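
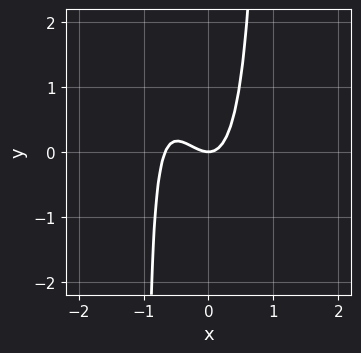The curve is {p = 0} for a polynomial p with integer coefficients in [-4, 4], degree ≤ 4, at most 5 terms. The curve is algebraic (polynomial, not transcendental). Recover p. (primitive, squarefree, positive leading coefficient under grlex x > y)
3*x^3 + x^2*y + 2*x^2 - y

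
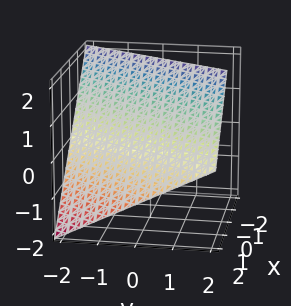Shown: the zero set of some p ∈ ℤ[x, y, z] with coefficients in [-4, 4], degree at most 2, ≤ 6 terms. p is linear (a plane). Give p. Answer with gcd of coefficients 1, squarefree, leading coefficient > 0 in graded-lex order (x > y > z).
2*x - y + 2*z - 2

deg p = 1. The surface is flat (a plane).
Observable constraints: it crosses the y-axis at the gridline y = -2; it crosses the z-axis at the gridline z = 1; it crosses the x-axis at the gridline x = 1.
Fitting integer coefficients to these (and the overall shape) gives p.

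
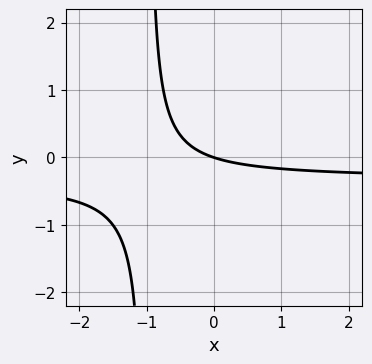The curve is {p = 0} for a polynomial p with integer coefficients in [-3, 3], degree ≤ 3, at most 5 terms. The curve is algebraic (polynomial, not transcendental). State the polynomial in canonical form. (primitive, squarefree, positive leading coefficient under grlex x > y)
1. The degree is 2 — no degree-1 curve has this shape.
2. From the visible intercepts: it meets the y-axis at y = 0 (among the integer gridlines); one x-axis crossing is at x = 0.
3. Putting this together gives p.

3*x*y + x + 3*y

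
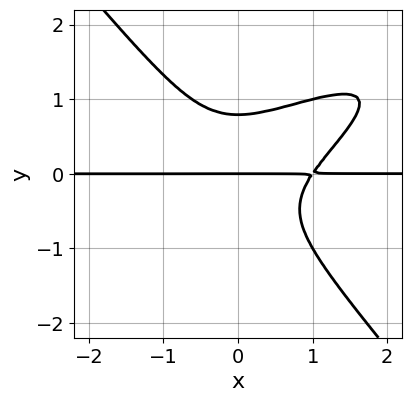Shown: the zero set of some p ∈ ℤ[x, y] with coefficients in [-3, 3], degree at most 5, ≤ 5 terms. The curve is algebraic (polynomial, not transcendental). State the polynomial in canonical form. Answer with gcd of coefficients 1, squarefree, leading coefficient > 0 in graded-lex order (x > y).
x^3*y - 2*x^2*y^2 + 2*y^4 - y

First, the degree is 4 — a generic line meets the curve in up to 4 points.
Next, from the axis intercepts and sections: every point of the x-axis in the box is on the curve; it crosses the y-axis at the gridline y = 0.
Finally, putting this together gives p.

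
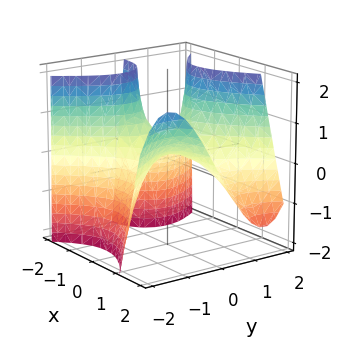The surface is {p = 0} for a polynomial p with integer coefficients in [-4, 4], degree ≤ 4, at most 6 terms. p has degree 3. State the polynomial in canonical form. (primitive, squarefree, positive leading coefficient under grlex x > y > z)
1. Degree: no degree-2 surface has this shape, so deg p = 3.
2. Observable constraints: the surface avoids every integer x-axis point in the box.
3. Together with the visible shape, these determine p as stated.

3*x^2*y - 2*y^3 + 2*x*z + 3*z - 1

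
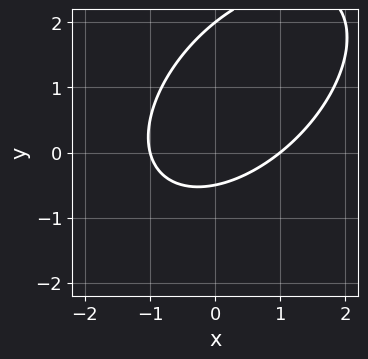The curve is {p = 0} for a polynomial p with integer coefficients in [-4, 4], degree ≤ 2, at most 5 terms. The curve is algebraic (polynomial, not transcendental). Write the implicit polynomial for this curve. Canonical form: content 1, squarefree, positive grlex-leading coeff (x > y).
2*x^2 - 2*x*y + 2*y^2 - 3*y - 2

First, deg p = 2. The shape is more complex than any degree-1 curve.
Then, checking where it meets the axes: among the integer gridlines, it crosses the x-axis at x ∈ {-1, 1}; one y-axis crossing is at y = 2.
Finally, fitting integer coefficients to these (and the overall shape) gives p.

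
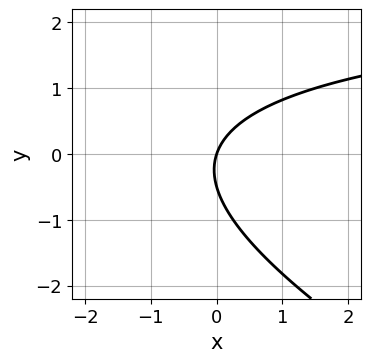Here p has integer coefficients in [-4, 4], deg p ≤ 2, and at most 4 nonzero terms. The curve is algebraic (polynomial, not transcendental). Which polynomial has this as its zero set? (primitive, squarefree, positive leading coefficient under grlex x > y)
(a) The degree is 2 — no degree-1 curve has this shape.
(b) Reading off the gridlines: it crosses the y-axis at the gridline y = 0; one x-axis crossing is at x = 0.
(c) Together with the visible shape, these determine p as stated.

x*y + 2*y^2 - 3*x + y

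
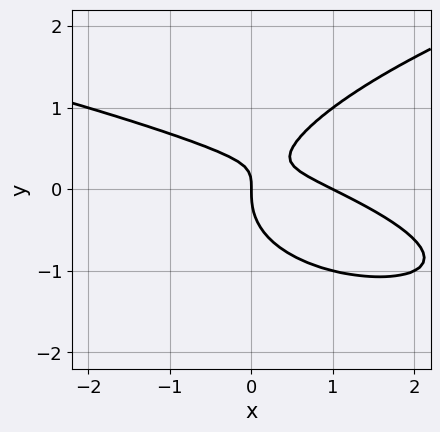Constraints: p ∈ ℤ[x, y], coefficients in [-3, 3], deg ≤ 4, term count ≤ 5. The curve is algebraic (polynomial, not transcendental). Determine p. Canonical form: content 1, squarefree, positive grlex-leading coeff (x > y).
2*y^3 - x^2 - 2*x*y + x

(a) deg p = 3. No degree-2 curve has this shape.
(b) From the visible intercepts: one y-axis crossing is at y = 0; the x-axis gridline crossings are at x ∈ {0, 1}.
(c) Assembling these constraints gives the stated polynomial.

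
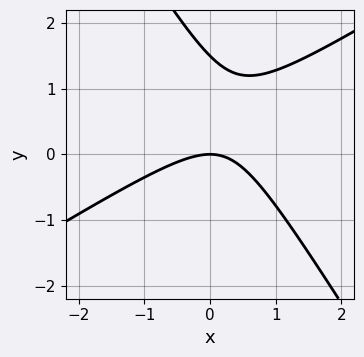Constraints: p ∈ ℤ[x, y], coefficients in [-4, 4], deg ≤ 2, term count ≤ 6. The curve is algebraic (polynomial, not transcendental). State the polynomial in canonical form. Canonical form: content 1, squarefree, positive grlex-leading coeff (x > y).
2*x^2 - 2*x*y - 2*y^2 + 3*y

First, deg p = 2.
Then, observable constraints: it meets the y-axis at y = 0 (among the integer gridlines); it crosses the x-axis at the gridline x = 0.
Finally, the integer polynomial consistent with all of this is the stated p.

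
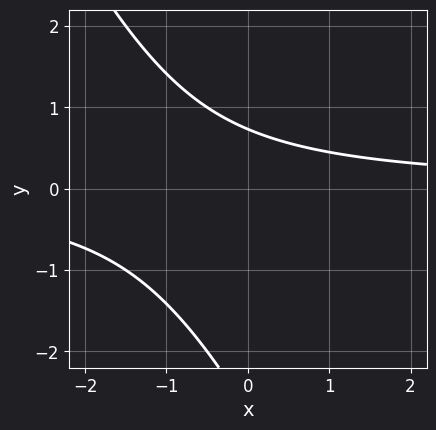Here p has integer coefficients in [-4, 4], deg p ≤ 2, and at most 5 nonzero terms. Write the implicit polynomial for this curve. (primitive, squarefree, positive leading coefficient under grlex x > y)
2*x*y + y^2 + 2*y - 2

(a) deg p = 2. The shape is more complex than any degree-1 curve.
(b) From the visible intercepts: it misses every integer gridline on the x-axis.
(c) These observations pin down the coefficients.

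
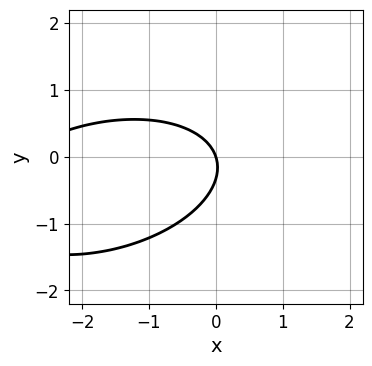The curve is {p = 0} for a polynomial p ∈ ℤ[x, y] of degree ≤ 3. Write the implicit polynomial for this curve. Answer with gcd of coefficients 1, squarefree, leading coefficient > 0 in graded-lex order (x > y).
1. deg p = 2. No degree-1 curve has this shape.
2. Observable constraints: it crosses the x-axis at the gridline x = 0; one y-axis crossing is at y = 0.
3. The integer polynomial consistent with all of this is the stated p.

x^2 - x*y + 3*y^2 + 3*x + y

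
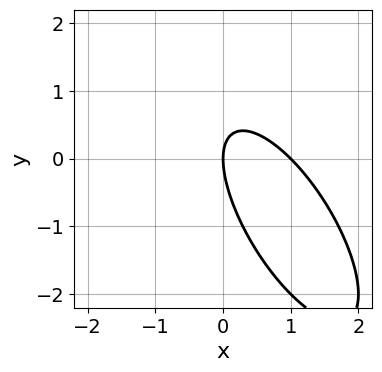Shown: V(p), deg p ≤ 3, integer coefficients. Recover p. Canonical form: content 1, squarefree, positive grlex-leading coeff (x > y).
(a) Degree: a generic line meets the curve in up to 2 points, so deg p = 2.
(b) Against the integer gridlines: it crosses the y-axis at the gridline y = 0; the x-axis gridline crossings are at x ∈ {0, 1}.
(c) These observations pin down the coefficients.

2*x^2 + 2*x*y + y^2 - 2*x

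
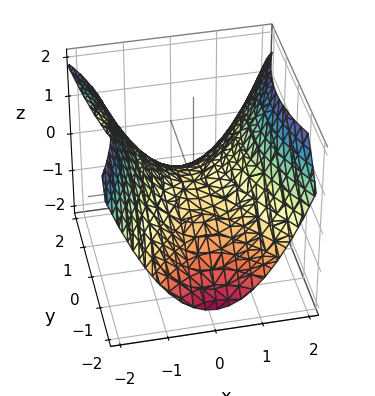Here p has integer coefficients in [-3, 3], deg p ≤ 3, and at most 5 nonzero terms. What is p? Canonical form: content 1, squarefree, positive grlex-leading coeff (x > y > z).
1. deg p = 2.
2. Symmetries: the x ↦ −x reflection is a symmetry, so x appears only in even powers; mirror symmetry y ↦ −y ⇒ only even powers of y.
3. Against the integer gridlines: it crosses the z-axis at the gridline z = 0; it meets the y-axis at y = 0 (among the integer gridlines); one x-axis crossing is at x = 0.
4. These observations pin down the coefficients.

2*x^2 - y^2 - 3*z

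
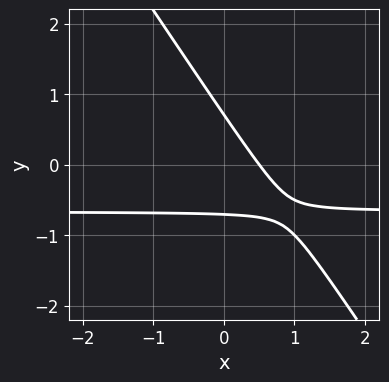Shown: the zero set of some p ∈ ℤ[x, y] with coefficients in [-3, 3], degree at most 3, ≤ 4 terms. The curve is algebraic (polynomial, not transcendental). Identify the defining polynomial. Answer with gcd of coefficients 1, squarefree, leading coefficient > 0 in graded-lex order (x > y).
3*x*y + 2*y^2 + 2*x - 1

deg p = 2. A generic line meets the curve in up to 2 points.
The integer polynomial consistent with all of this is the stated p.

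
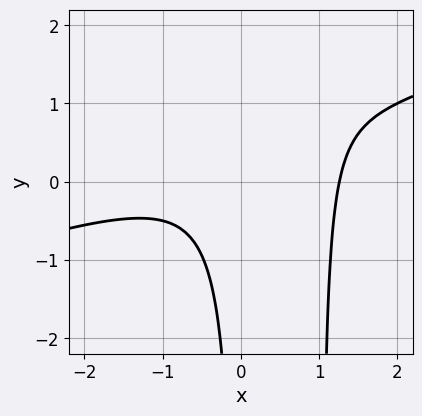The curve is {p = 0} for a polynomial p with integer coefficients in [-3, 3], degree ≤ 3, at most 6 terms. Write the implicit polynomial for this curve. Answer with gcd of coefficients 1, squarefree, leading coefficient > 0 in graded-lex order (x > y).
First, deg p = 3. A generic line meets the curve in up to 3 points.
Next, reading off the gridlines: no y-intercept at any integer in the box.
Finally, solving for integer coefficients yields p as stated.

x^3 - 3*x^2*y + 3*x*y - 2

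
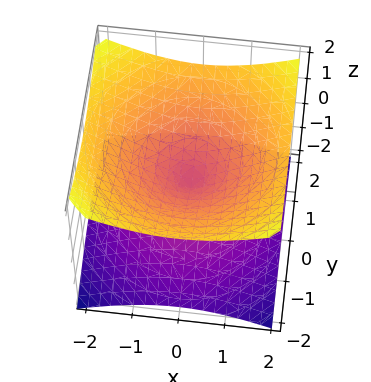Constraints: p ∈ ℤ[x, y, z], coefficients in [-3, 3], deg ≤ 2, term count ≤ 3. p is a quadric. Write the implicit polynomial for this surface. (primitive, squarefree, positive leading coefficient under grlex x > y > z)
1. The degree is 2 — a double cone through the origin; a quadric.
2. Symmetries: mirror symmetry z ↦ −z ⇒ only even powers of z; rotational symmetry about the z-axis ⇒ p depends on x, y only through x² + y².
3. Observable constraints: it meets the z-axis at z = 0 (among the integer gridlines); it crosses the y-axis at the gridline y = 0.
4. Matching integer coefficients to the picture gives p.

x^2 + y^2 - 2*z^2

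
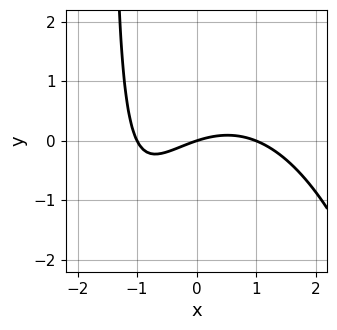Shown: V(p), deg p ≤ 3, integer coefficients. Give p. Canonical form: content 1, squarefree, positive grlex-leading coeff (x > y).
Degree: a generic line meets the curve in up to 3 points, so deg p = 3.
Reading off the gridlines: one y-axis crossing is at y = 0; among the integer gridlines, it crosses the x-axis at x ∈ {-1, 0, 1}.
Fitting integer coefficients to these (and the overall shape) gives p.

x^3 + 2*x*y - x + 3*y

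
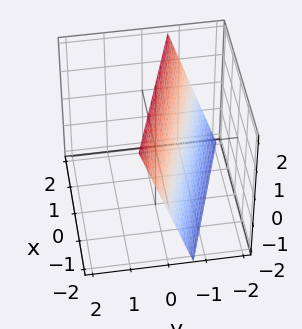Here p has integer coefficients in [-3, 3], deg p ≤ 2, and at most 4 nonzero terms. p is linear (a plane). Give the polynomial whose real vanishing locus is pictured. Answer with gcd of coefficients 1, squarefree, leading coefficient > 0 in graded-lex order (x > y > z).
x + 3*y - z + 2

First, degree: every cross-section is a straight line — this is a plane, so deg p = 1.
Next, observable constraints: one z-axis crossing is at z = 2; it crosses the x-axis at the gridline x = -2.
Finally, fitting integer coefficients to these (and the overall shape) gives p.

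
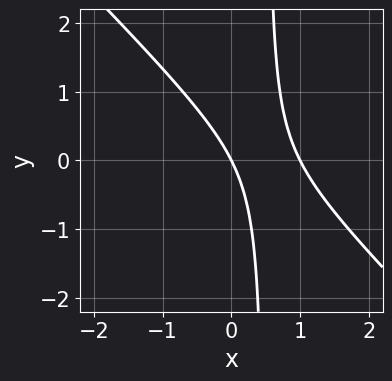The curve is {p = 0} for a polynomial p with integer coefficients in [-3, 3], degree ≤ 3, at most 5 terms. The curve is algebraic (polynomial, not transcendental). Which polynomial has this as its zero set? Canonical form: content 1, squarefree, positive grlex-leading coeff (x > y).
2*x^2 + 2*x*y - 2*x - y

Degree: a generic line meets the curve in up to 2 points, so deg p = 2.
From the axis intercepts and sections: among the integer gridlines, it crosses the x-axis at x ∈ {0, 1}; one y-axis crossing is at y = 0.
These observations pin down the coefficients.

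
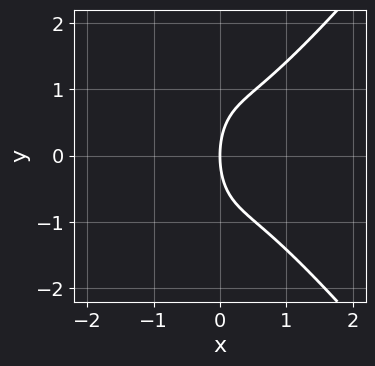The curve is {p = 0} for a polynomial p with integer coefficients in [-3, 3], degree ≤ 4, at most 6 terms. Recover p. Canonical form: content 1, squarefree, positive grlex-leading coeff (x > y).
3*x^3 - 2*x*y^2 - y^2 + 3*x

1. The degree is 3 — a generic line meets the curve in up to 3 points.
2. Symmetries: it's symmetric under y → −y, forcing even powers of y.
3. Checking where it meets the axes: one y-axis crossing is at y = 0; it meets the x-axis at x = 0 (among the integer gridlines).
4. Matching integer coefficients to the picture gives p.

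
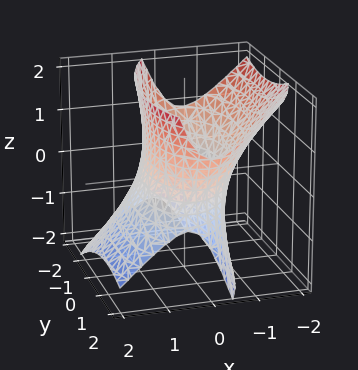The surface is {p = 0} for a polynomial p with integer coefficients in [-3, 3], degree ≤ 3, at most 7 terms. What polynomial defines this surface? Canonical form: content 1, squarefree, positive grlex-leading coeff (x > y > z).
1. Degree: a generic line meets the surface in up to 2 points, so deg p = 2.
2. From the visible intercepts: the surface avoids every integer z-axis point in the box; the x-axis gridline crossings are at x ∈ {-1, 1}.
3. Solving for integer coefficients yields p as stated.

3*x^2 - x*y + 2*x*z + y^2 - z^2 - 3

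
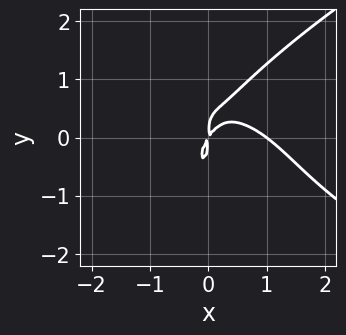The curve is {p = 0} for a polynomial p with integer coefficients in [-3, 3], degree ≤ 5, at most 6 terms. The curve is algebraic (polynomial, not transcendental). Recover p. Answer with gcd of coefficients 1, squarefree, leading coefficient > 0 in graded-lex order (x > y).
2*y^4 - 3*x^3 - 2*x^2*y + 3*x^2 - 2*x*y

1. Degree: no degree-3 curve has this shape, so deg p = 4.
2. Checking where it meets the axes: it crosses the x-axis at the gridline x = 1.
3. Assembling these constraints gives the stated polynomial.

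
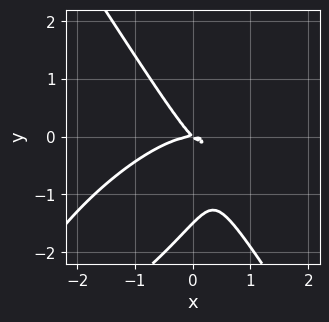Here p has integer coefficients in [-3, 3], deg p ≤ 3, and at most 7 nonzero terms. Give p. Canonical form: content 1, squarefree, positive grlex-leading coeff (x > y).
3*x^3 - 3*x^2*y + 2*y^3 + 3*x*y + 3*y^2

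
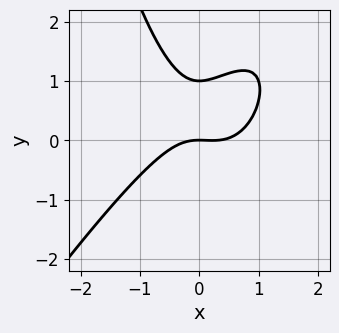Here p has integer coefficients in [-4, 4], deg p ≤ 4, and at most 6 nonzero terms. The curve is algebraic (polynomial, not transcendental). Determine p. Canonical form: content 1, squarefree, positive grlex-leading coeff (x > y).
1. deg p = 3. The shape is more complex than any degree-2 curve.
2. From the axis intercepts and sections: it crosses the x-axis at the gridline x = 0; the y-axis gridline crossings are at y ∈ {0, 1}.
3. Solving for integer coefficients yields p as stated.

3*x^3 - 2*x^2*y - x^2 + 3*y^2 - 3*y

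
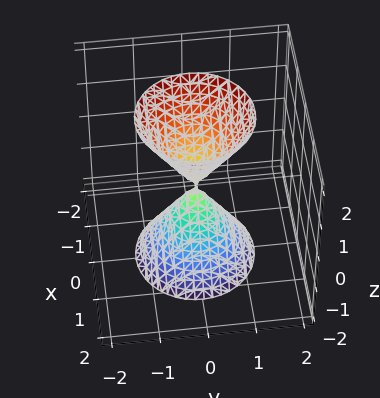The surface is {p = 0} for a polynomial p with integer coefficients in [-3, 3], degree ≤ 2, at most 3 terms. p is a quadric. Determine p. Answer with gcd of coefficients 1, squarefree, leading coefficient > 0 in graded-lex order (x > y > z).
First, the picture has 2 separate pieces. Treating them together as one polynomial.
Then, deg p = 2. Two nappes meeting at a single point; a quadric.
Next, symmetry: the surface is invariant under rotation about z: p = q(x² + y², z); the z ↦ −z reflection is a symmetry, so z appears only in even powers.
Then, from the visible intercepts: a circular section at z = -1 has radius between 0 and 1; one z-axis crossing is at z = 0; one x-axis crossing is at x = 0.
Finally, the integer polynomial consistent with all of this is the stated p.

3*x^2 + 3*y^2 - z^2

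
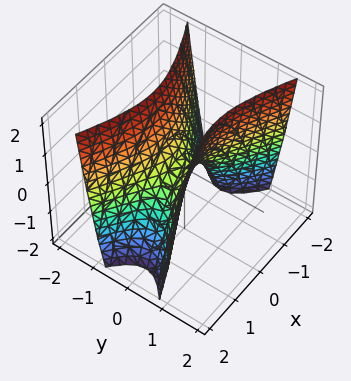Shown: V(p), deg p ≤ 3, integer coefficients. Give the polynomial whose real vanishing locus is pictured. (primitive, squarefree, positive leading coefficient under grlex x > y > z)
x^2 - 3*y^2 + z

1. deg p = 2. A hyperbolic paraboloid; a quadric.
2. Symmetries: mirror symmetry y ↦ −y ⇒ only even powers of y; mirror symmetry x ↦ −x ⇒ only even powers of x.
3. Checking where it meets the axes: it meets the x-axis at x = 0 (among the integer gridlines); it meets the y-axis at y = 0 (among the integer gridlines).
4. These observations pin down the coefficients.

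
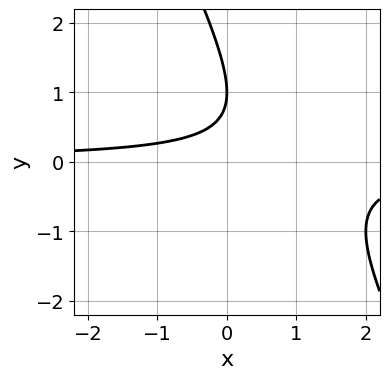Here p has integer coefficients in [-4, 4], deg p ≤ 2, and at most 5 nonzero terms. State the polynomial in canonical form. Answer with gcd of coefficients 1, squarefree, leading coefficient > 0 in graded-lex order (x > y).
deg p = 2.
Checking where it meets the axes: no x-intercept at any integer in the box; one y-axis crossing is at y = 1.
The integer polynomial consistent with all of this is the stated p.

2*x*y + y^2 - 2*y + 1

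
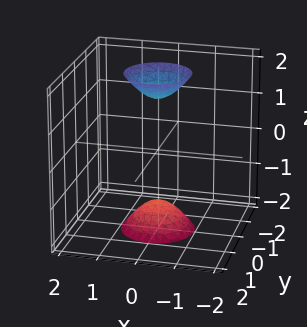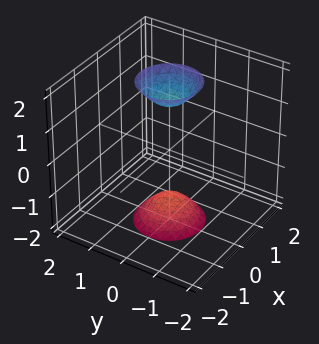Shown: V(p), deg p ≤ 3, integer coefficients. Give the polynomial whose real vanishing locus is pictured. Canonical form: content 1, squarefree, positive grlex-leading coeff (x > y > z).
3*x^2 + 3*y^2 - z^2 + 2

(a) There are 2 components. Treating them together as one polynomial.
(b) Degree: a generic line meets the surface in up to 2 points, so deg p = 2.
(c) Symmetries: the surface is invariant under rotation about z: p = q(x² + y², z).
(d) Checking where it meets the axes: the surface avoids every integer x-axis point in the box; it misses every integer gridline on the y-axis; a circular section at z = -2 has radius between 0 and 1.
(e) These observations pin down the coefficients.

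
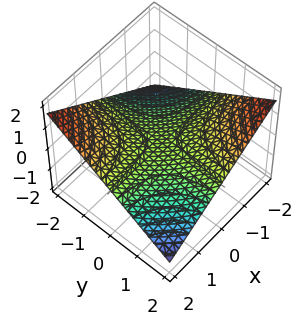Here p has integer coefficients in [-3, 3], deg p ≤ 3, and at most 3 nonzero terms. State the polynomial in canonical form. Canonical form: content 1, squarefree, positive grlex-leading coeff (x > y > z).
x*y + 3*z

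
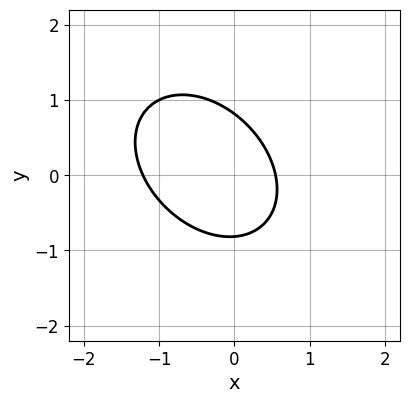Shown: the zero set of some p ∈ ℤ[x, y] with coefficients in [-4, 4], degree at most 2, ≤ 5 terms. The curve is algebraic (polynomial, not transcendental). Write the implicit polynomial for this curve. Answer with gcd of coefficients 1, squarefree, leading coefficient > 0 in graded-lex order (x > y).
1. deg p = 2. The shape is more complex than any degree-1 curve.
2. Solving for integer coefficients yields p as stated.

3*x^2 + 2*x*y + 3*y^2 + 2*x - 2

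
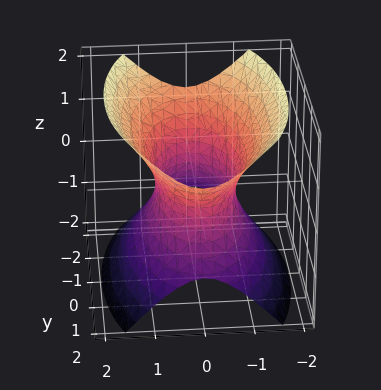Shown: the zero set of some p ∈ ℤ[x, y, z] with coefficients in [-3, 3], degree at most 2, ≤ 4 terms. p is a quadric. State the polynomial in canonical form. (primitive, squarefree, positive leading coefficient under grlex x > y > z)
3*x^2 + y^2 - 2*z^2 - 2

Degree: one connected sheet with a waist; a quadric, so deg p = 2.
Symmetries: the z ↦ −z reflection is a symmetry, so z appears only in even powers; it's symmetric under x → −x, forcing even powers of x; the y ↦ −y reflection is a symmetry, so y appears only in even powers.
Reading off the gridlines: it misses every integer gridline on the z-axis.
Assembling these constraints gives the stated polynomial.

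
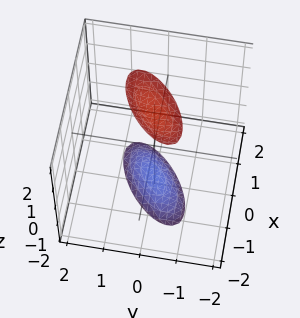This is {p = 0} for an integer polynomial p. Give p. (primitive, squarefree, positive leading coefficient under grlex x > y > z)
2*x^2 - 3*x*y + 3*y^2 - z^2 + 3

(a) I count 2 distinct pieces. They look like related sheets of one shape, so recover p as a whole.
(b) deg p = 2. The shape is more complex than any degree-1 surface.
(c) Observable constraints: no y-intercept at any integer in the box; it misses every integer gridline on the x-axis.
(d) The integer polynomial consistent with all of this is the stated p.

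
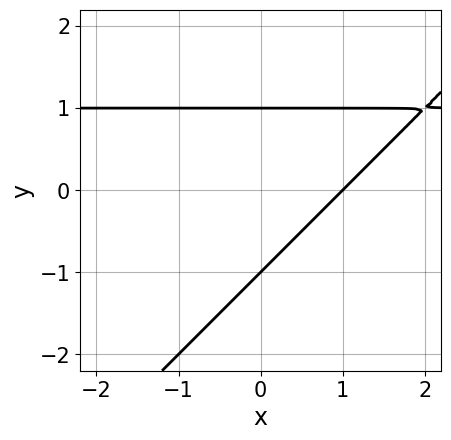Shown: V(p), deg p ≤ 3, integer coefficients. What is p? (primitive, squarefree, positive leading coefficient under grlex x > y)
x*y - y^2 - x + 1

Degree: no degree-1 curve has this shape, so deg p = 2.
From the visible intercepts: the y-axis gridline crossings are at y ∈ {-1, 1}; it crosses the x-axis at the gridline x = 1.
Fitting integer coefficients to these (and the overall shape) gives p.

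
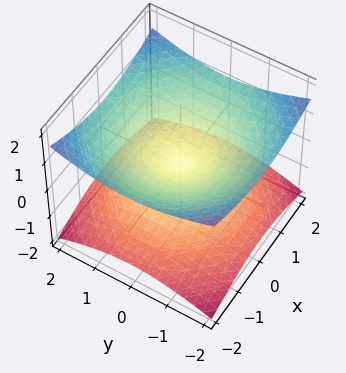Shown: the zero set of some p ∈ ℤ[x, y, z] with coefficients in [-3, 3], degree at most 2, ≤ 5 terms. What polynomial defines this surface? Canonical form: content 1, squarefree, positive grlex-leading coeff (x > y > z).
x^2 + y^2 - 3*z^2

1. Degree: two nappes meeting at a single point; a quadric, so deg p = 2.
2. Symmetries: the surface is invariant under rotation about z: p = q(x² + y², z); mirror symmetry z ↦ −z ⇒ only even powers of z.
3. Observable constraints: one x-axis crossing is at x = 0; it meets the z-axis at z = 0 (among the integer gridlines).
4. Putting this together gives p.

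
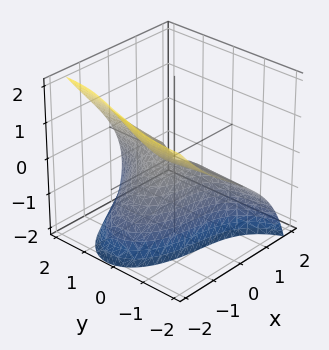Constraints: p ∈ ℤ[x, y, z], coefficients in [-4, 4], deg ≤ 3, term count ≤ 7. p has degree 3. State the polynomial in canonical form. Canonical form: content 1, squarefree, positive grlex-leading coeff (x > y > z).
deg p = 3.
Reading off the gridlines: the visible y-axis segment lies entirely on the surface; one x-axis crossing is at x = 0.
The integer polynomial consistent with all of this is the stated p.

x^3 + 2*x*y^2 + 2*y^2*z - 2*y*z + 2*z^2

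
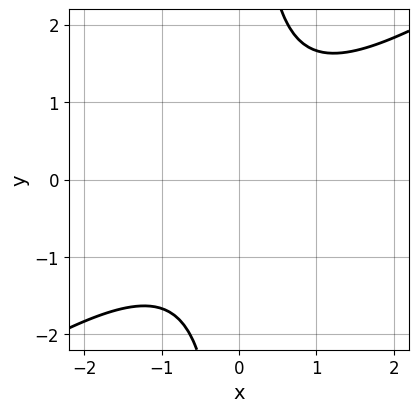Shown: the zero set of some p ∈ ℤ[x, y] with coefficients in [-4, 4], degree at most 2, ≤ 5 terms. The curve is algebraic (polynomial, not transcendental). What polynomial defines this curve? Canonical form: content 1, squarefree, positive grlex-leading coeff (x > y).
2*x^2 - 3*x*y + 3

deg p = 2. The shape is more complex than any degree-1 curve.
Observable constraints: it misses every integer gridline on the x-axis; the curve avoids every integer y-axis point in the box.
Solving for integer coefficients yields p as stated.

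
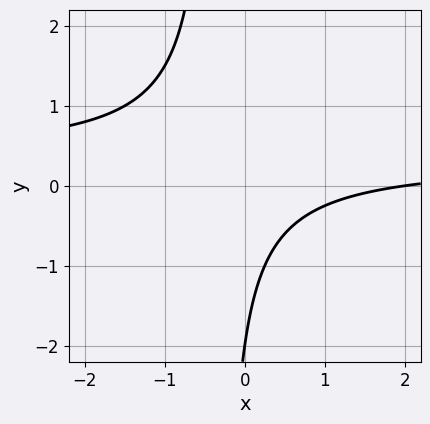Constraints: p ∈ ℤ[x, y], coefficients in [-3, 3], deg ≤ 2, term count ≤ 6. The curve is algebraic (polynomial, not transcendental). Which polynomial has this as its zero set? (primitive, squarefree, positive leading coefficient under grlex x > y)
deg p = 2.
From the visible intercepts: it meets the x-axis at x = 2 (among the integer gridlines); it meets the y-axis at y = -2 (among the integer gridlines).
Fitting integer coefficients to these (and the overall shape) gives p.

3*x*y - x + y + 2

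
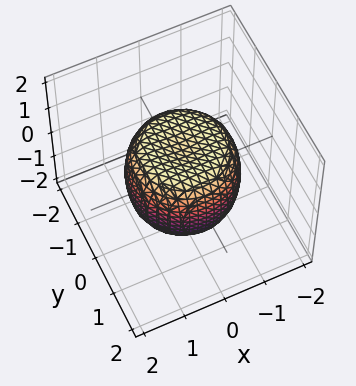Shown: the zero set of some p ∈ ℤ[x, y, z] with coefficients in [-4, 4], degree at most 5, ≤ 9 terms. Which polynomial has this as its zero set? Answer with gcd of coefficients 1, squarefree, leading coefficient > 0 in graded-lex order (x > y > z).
x^4 + 2*x^2*y^2 + y^4 - x^2 - y^2 + z^2 - 1

Degree: the shape is more complex than any degree-3 surface, so deg p = 4.
Symmetries: rotational symmetry about the z-axis ⇒ p depends on x, y only through x² + y².
Reading off the gridlines: among the integer gridlines, it crosses the z-axis at z ∈ {-1, 1}; a circular section at z = -1 has radius exactly 1.
Matching integer coefficients to the picture gives p.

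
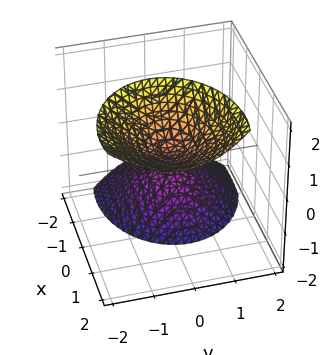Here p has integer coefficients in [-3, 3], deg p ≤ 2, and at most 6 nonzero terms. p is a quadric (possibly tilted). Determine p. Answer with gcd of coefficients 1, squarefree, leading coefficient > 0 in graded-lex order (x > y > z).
(a) There are 2 components. They look like related sheets of one shape, so recover p as a whole.
(b) The degree is 2 — the shape is more complex than any degree-1 surface.
(c) Reading off the gridlines: it misses every integer gridline on the x-axis; the z-axis gridline crossings are at z ∈ {-1, 1}; it misses every integer gridline on the y-axis.
(d) Matching integer coefficients to the picture gives p.

2*x^2 - 3*x*z + 3*y^2 + y*z - z^2 + 1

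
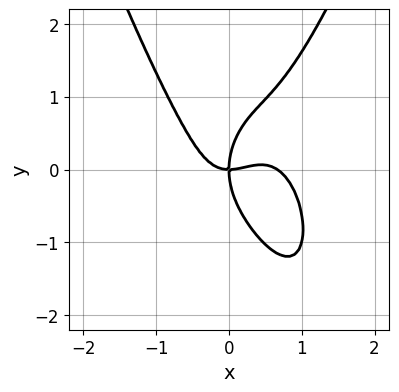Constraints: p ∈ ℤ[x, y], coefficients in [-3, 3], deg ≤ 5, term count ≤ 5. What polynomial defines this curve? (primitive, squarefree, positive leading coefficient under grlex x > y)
First, deg p = 4. The shape is more complex than any degree-3 curve.
Then, from the visible intercepts: it meets the x-axis at x = 0 (among the integer gridlines); it meets the y-axis at y = 0 (among the integer gridlines).
Finally, putting this together gives p.

3*x^4 - 2*x^3 - y^3 + 2*x*y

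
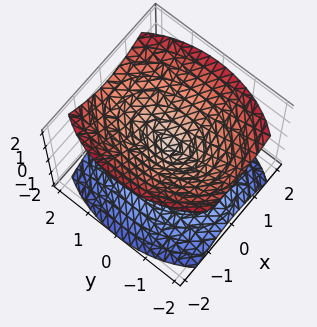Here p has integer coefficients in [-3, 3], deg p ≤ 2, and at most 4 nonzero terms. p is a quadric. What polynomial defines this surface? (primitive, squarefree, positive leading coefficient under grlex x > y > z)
2*x^2 + y^2 - 2*z^2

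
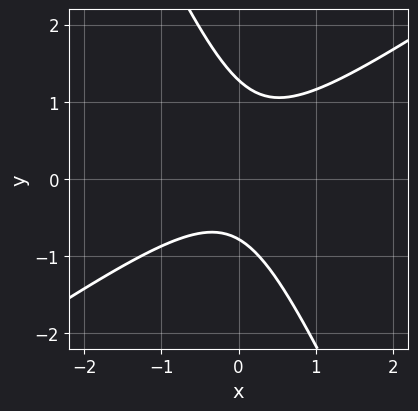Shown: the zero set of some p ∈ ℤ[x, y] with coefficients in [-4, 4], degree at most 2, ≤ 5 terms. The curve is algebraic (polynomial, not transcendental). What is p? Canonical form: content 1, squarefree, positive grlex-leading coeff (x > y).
1. deg p = 2. No degree-1 curve has this shape.
2. Checking where it meets the axes: the curve avoids every integer x-axis point in the box.
3. Matching integer coefficients to the picture gives p.

3*x^2 - 3*x*y - 2*y^2 + y + 2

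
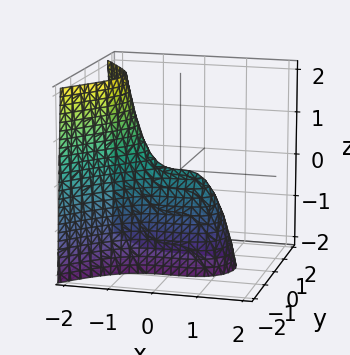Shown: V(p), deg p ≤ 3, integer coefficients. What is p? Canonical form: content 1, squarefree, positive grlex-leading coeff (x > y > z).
x^3 + 3*y^2 + z

1. Degree: the shape is more complex than any degree-2 surface, so deg p = 3.
2. From the axis intercepts and sections: one y-axis crossing is at y = 0; it meets the z-axis at z = 0 (among the integer gridlines).
3. Assembling these constraints gives the stated polynomial.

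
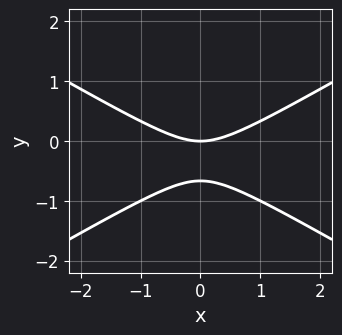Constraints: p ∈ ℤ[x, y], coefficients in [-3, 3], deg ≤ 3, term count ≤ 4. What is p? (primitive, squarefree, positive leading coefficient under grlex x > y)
x^2 - 3*y^2 - 2*y

(a) The degree is 2 — no degree-1 curve has this shape.
(b) Symmetries: the x ↦ −x reflection is a symmetry, so x appears only in even powers.
(c) From the axis intercepts and sections: it crosses the x-axis at the gridline x = 0; it crosses the y-axis at the gridline y = 0.
(d) Assembling these constraints gives the stated polynomial.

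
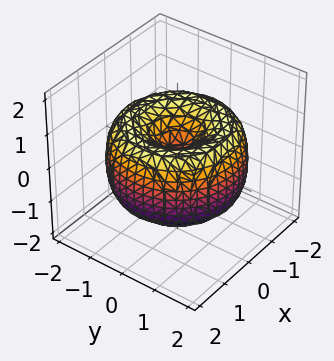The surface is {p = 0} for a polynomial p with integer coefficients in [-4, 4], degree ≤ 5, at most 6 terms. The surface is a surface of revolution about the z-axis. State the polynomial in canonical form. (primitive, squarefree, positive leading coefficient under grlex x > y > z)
(a) Degree: no degree-3 surface has this shape, so deg p = 4.
(b) By symmetry, the z-axis is an axis of rotation, so x and y enter only as x² + y².
(c) Reading off the gridlines: it crosses the y-axis at the gridline y = 0; it meets the z-axis at z = 0 (among the integer gridlines); it meets the x-axis at x = 0 (among the integer gridlines).
(d) Fitting integer coefficients to these (and the overall shape) gives p.

x^4 + 2*x^2*y^2 + y^4 - 3*x^2 - 3*y^2 + 2*z^2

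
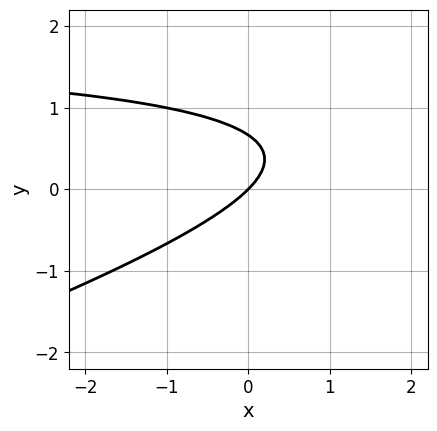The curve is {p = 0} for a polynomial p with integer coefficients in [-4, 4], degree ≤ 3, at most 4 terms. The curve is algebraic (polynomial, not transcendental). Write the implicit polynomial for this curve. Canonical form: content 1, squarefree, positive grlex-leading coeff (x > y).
x*y - 3*y^2 - 2*x + 2*y

1. Degree: a generic line meets the curve in up to 2 points, so deg p = 2.
2. From the visible intercepts: one y-axis crossing is at y = 0; it meets the x-axis at x = 0 (among the integer gridlines).
3. Together with the visible shape, these determine p as stated.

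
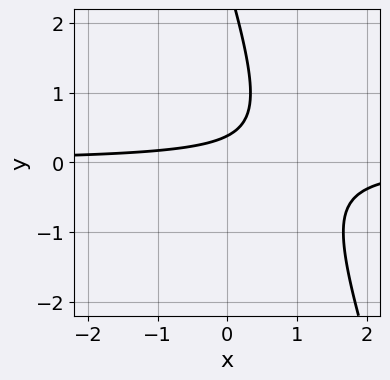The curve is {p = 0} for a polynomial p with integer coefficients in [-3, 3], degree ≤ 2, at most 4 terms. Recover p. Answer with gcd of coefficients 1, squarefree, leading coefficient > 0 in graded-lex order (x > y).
1. The degree is 2 — a generic line meets the curve in up to 2 points.
2. From the axis intercepts and sections: no x-intercept at any integer in the box.
3. The integer polynomial consistent with all of this is the stated p.

3*x*y + y^2 - 3*y + 1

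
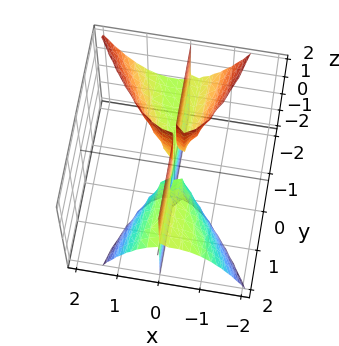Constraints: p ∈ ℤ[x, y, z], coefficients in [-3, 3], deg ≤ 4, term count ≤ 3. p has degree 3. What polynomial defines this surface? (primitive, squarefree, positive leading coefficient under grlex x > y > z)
(a) I count 2 distinct pieces. They look like related sheets of one shape, so recover p as a whole.
(b) deg p = 3. A generic line meets the surface in up to 3 points.
(c) Checking where it meets the axes: the visible y-axis segment lies entirely on the surface; one x-axis crossing is at x = 0; the visible z-axis segment lies entirely on the surface.
(d) Assembling these constraints gives the stated polynomial.

3*x^3 + x^2*y + 2*x*y*z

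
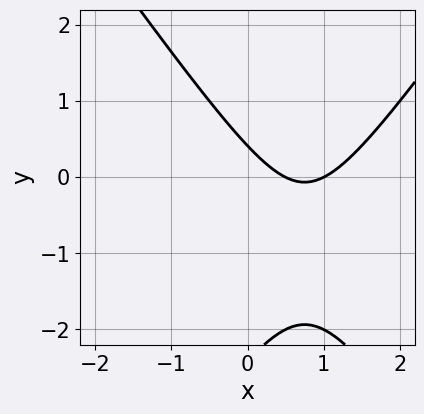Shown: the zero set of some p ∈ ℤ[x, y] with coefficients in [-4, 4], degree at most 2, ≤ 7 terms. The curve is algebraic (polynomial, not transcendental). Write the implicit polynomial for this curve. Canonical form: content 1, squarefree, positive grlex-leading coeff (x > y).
(a) The degree is 2 — no degree-1 curve has this shape.
(b) Reading off the gridlines: it crosses the x-axis at the gridline x = 1.
(c) These observations pin down the coefficients.

2*x^2 - y^2 - 3*x - 2*y + 1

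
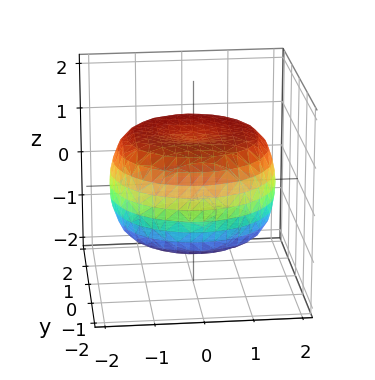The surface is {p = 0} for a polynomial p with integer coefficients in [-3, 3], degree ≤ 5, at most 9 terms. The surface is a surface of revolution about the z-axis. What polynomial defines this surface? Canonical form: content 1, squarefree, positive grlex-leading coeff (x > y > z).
x^4 + 2*x^2*y^2 + y^4 - 2*x^2 - 2*y^2 + 3*z^2 - 3

(a) deg p = 4.
(b) Symmetries: rotational symmetry about the z-axis ⇒ p depends on x, y only through x² + y².
(c) From the visible intercepts: among the integer gridlines, it crosses the z-axis at z ∈ {-1, 1}; a circular section at z = -1 has radius between 1 and 2.
(d) Putting this together gives p.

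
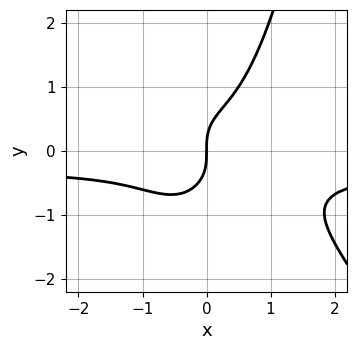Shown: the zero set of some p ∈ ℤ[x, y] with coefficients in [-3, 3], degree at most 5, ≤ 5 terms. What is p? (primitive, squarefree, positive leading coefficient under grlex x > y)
3*x^3*y + 2*x^2*y^2 + x^3 - 2*y^3 + 2*x

First, degree: the shape is more complex than any degree-3 curve, so deg p = 4.
Next, from the visible intercepts: one x-axis crossing is at x = 0; one y-axis crossing is at y = 0.
Finally, assembling these constraints gives the stated polynomial.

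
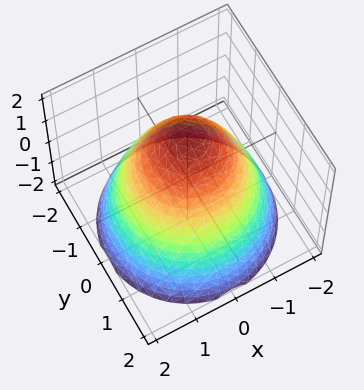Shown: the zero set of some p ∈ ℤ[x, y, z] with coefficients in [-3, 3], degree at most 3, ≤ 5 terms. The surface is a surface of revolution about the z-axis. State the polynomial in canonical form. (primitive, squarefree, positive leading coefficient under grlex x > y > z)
x^2 + y^2 + z - 2

1. Degree: the shape is more complex than any degree-1 surface, so deg p = 2.
2. Symmetry: the surface is invariant under rotation about z: p = q(x² + y², z).
3. Checking where it meets the axes: it meets the z-axis at z = 2 (among the integer gridlines); a circular section at z = 1 has radius exactly 1.
4. Assembling these constraints gives the stated polynomial.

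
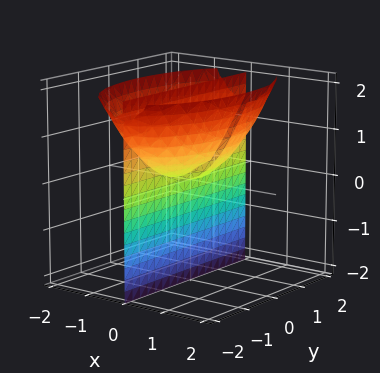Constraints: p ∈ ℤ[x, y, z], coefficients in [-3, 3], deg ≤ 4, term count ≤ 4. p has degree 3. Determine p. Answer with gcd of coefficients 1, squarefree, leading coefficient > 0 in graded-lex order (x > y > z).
(a) I count 2 distinct pieces. Treating them together as one polynomial.
(b) Degree: no degree-2 surface has this shape, so deg p = 3.
(c) Against the integer gridlines: it crosses the x-axis at the gridline x = 0; every point of the z-axis in the box is on the surface; every point of the y-axis in the box is on the surface.
(d) Matching integer coefficients to the picture gives p.

3*x^3 + x*y^2 - 3*x*z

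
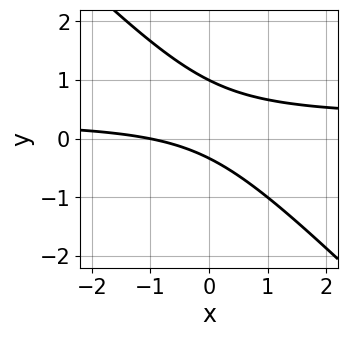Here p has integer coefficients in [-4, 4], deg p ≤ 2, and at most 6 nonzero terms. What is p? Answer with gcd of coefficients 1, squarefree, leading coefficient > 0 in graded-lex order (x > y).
1. The degree is 2 — a generic line meets the curve in up to 2 points.
2. Checking where it meets the axes: one x-axis crossing is at x = -1; it crosses the y-axis at the gridline y = 1.
3. Assembling these constraints gives the stated polynomial.

3*x*y + 3*y^2 - x - 2*y - 1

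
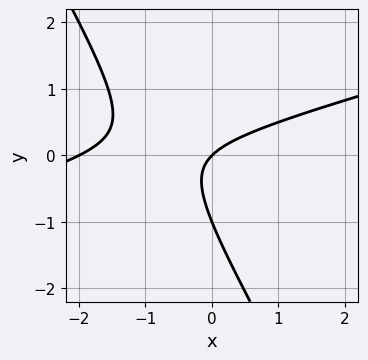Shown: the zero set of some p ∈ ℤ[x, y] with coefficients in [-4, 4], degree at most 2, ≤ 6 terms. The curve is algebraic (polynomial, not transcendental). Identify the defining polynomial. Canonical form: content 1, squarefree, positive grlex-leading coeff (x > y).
1. Degree: a generic line meets the curve in up to 2 points, so deg p = 2.
2. Observable constraints: the y-axis gridline crossings are at y ∈ {-1, 0}; among the integer gridlines, it crosses the x-axis at x ∈ {-2, 0}.
3. Together with the visible shape, these determine p as stated.

x^2 - 3*x*y - 2*y^2 + 2*x - 2*y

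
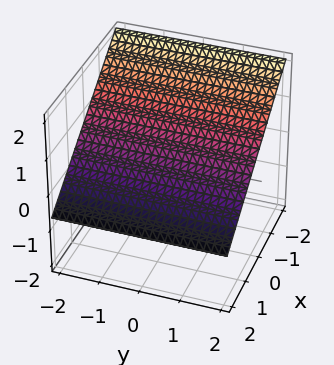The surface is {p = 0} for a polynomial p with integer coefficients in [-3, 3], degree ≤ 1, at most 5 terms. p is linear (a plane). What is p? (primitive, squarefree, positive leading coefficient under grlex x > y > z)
2*x + 3*z - 2

deg p = 1. The surface is flat (a plane).
Reading off the gridlines: it crosses the x-axis at the gridline x = 1; no y-intercept at any integer in the box.
Assembling these constraints gives the stated polynomial.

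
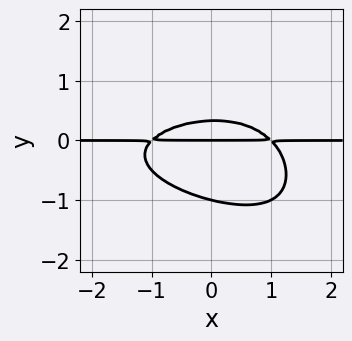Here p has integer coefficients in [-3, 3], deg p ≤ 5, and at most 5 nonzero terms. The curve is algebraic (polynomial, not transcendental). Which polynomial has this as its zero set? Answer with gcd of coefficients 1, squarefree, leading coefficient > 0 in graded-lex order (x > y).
x*y^3 - x^2*y - 3*y^3 - 2*y^2 + y

1. The degree is 4 — the shape is more complex than any degree-3 curve.
2. Observable constraints: the visible x-axis segment lies entirely on the curve; among the integer gridlines, it crosses the y-axis at y ∈ {-1, 0}.
3. Solving for integer coefficients yields p as stated.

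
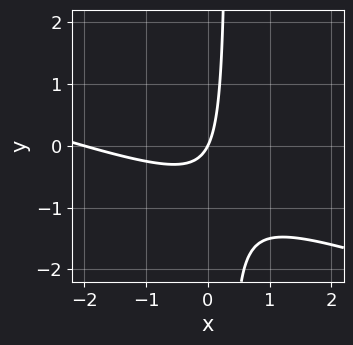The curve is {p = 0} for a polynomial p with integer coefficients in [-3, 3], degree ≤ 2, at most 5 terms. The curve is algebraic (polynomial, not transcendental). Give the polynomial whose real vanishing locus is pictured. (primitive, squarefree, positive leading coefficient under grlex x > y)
The degree is 2 — the shape is more complex than any degree-1 curve.
Reading off the gridlines: one y-axis crossing is at y = 0; among the integer gridlines, it crosses the x-axis at x ∈ {-2, 0}.
Fitting integer coefficients to these (and the overall shape) gives p.

x^2 + 3*x*y + 2*x - y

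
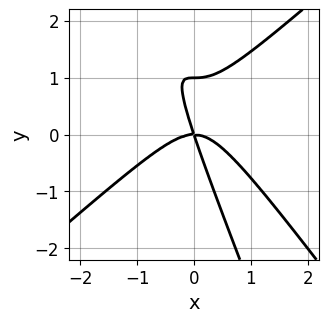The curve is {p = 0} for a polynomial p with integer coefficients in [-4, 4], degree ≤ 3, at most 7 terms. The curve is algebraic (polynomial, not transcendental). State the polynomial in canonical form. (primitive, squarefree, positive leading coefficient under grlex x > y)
(a) deg p = 3.
(b) Against the integer gridlines: the y-axis gridline crossings are at y ∈ {0, 1}; one x-axis crossing is at x = 0.
(c) Assembling these constraints gives the stated polynomial.

3*x^3 - 3*x*y^2 - y^3 + 3*x*y + y^2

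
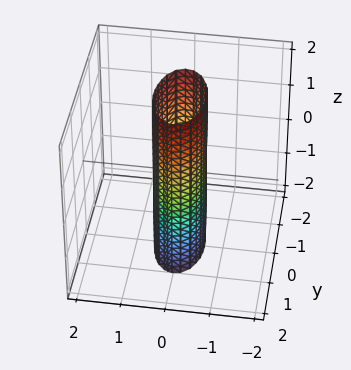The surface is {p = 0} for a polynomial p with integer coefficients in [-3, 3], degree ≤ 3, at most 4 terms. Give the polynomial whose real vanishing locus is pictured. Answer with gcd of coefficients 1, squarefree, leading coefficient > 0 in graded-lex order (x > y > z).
The degree is 2 — a cylinder; a quadric.
Symmetries: the x ↦ −x reflection is a symmetry, so x appears only in even powers; mirror symmetry y ↦ −y ⇒ only even powers of y; it's symmetric under z → −z, forcing even powers of z.
Reading off the gridlines: no z-intercept at any integer in the box; among the integer gridlines, it crosses the y-axis at y ∈ {-1, 1}.
The integer polynomial consistent with all of this is the stated p.

3*x^2 + y^2 - 1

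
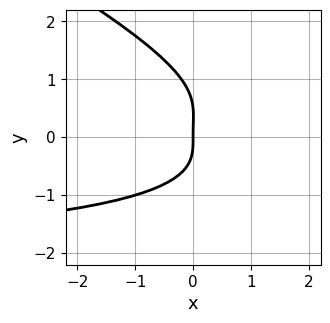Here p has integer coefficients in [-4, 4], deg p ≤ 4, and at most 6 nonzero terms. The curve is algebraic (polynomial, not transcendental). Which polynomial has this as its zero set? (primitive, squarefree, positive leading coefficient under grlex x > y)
The degree is 4 — the shape is more complex than any degree-3 curve.
Reading off the gridlines: it crosses the x-axis at the gridline x = 0; one y-axis crossing is at y = 0.
Assembling these constraints gives the stated polynomial.

x*y^3 + 2*y^4 + 2*x*y^2 - y^3 + 2*x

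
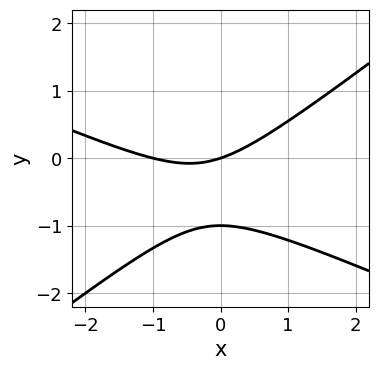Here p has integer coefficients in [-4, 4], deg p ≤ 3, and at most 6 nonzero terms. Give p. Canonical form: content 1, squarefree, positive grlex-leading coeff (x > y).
The degree is 2 — a generic line meets the curve in up to 2 points.
Reading off the gridlines: among the integer gridlines, it crosses the x-axis at x ∈ {-1, 0}; among the integer gridlines, it crosses the y-axis at y ∈ {-1, 0}.
Matching integer coefficients to the picture gives p.

x^2 + x*y - 3*y^2 + x - 3*y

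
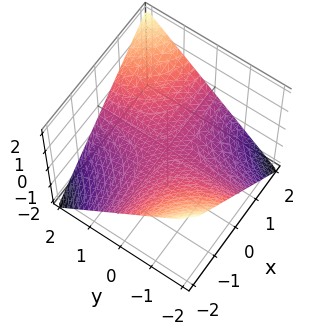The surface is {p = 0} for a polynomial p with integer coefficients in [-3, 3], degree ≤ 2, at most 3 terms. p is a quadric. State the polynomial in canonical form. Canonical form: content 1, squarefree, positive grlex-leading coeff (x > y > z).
x*y - 2*z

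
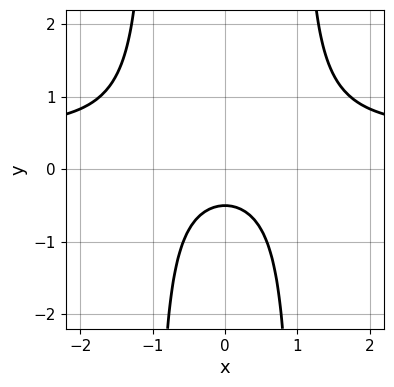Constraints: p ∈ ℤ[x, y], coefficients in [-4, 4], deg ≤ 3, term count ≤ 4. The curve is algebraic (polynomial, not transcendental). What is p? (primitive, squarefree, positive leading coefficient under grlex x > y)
1. Degree: no degree-2 curve has this shape, so deg p = 3.
2. Symmetries: mirror symmetry x ↦ −x ⇒ only even powers of x.
3. From the axis intercepts and sections: the curve avoids every integer x-axis point in the box.
4. The integer polynomial consistent with all of this is the stated p.

2*x^2*y - x^2 - 2*y - 1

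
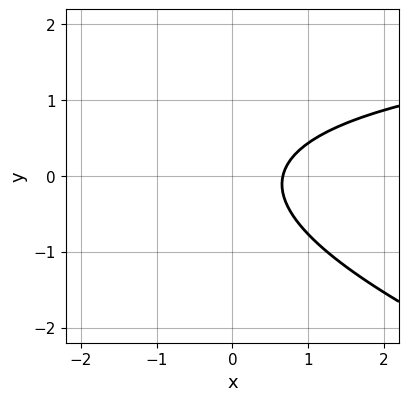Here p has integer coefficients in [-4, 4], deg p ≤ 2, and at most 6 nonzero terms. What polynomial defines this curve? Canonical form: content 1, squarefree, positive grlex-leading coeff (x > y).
x*y + 3*y^2 - 3*x + 2

(a) Degree: no degree-1 curve has this shape, so deg p = 2.
(b) From the axis intercepts and sections: no y-intercept at any integer in the box.
(c) Matching integer coefficients to the picture gives p.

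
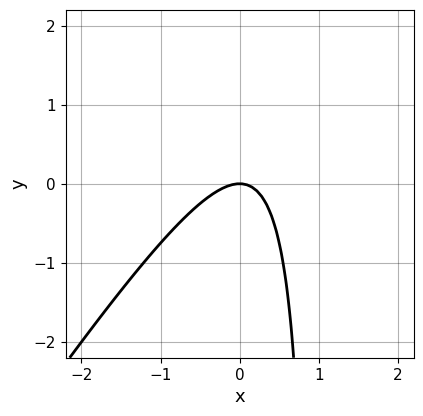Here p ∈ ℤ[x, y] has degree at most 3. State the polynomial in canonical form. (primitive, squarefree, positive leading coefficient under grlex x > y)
3*x^2 - 2*x*y + 2*y

1. The degree is 2 — no degree-1 curve has this shape.
2. Checking where it meets the axes: one y-axis crossing is at y = 0; one x-axis crossing is at x = 0.
3. Solving for integer coefficients yields p as stated.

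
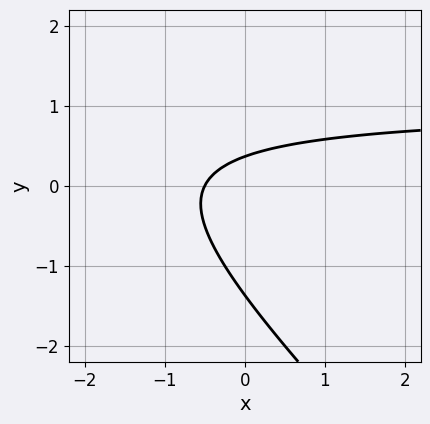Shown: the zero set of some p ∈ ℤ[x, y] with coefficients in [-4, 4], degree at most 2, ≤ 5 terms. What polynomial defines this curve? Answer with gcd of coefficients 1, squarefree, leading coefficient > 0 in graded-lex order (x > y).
1. deg p = 2. The shape is more complex than any degree-1 curve.
2. Solving for integer coefficients yields p as stated.

2*x*y + 2*y^2 - 2*x + 2*y - 1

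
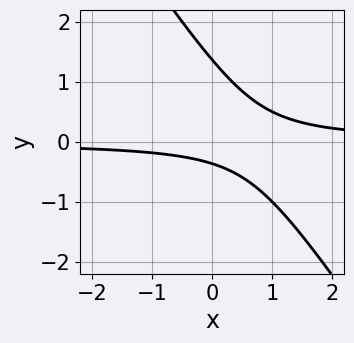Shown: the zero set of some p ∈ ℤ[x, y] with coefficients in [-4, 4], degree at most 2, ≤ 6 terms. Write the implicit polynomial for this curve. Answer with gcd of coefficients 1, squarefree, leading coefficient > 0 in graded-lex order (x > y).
First, the degree is 2 — a generic line meets the curve in up to 2 points.
Then, reading off the gridlines: no x-intercept at any integer in the box.
Finally, together with the visible shape, these determine p as stated.

3*x*y + 2*y^2 - 2*y - 1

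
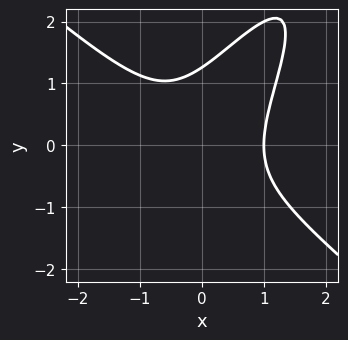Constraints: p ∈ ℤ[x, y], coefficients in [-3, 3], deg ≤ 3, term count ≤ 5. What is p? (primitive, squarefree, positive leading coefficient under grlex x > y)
2*x^3 - 2*x*y^2 + y^3 - 2

(a) Degree: the shape is more complex than any degree-2 curve, so deg p = 3.
(b) Observable constraints: one x-axis crossing is at x = 1.
(c) Fitting integer coefficients to these (and the overall shape) gives p.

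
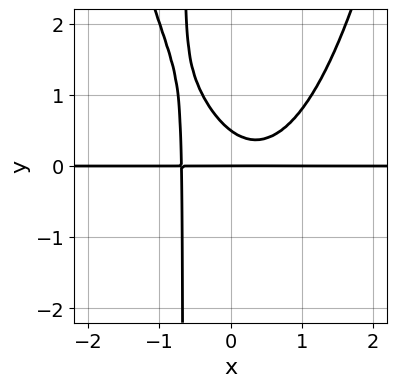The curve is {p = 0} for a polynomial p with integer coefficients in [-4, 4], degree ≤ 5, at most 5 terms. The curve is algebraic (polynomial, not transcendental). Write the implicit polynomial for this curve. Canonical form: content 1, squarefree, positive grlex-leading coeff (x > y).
3*x^3*y - 3*x*y^2 - 2*y^2 + y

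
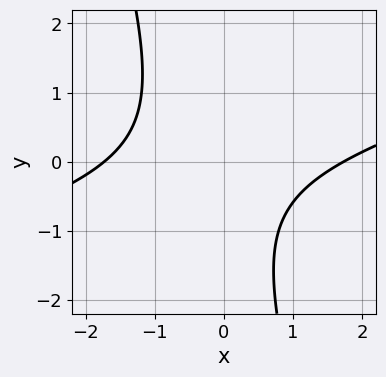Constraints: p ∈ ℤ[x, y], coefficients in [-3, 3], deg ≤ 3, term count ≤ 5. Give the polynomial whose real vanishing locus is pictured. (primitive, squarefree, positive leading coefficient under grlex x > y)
x^2 - 3*x*y - y^2 - y - 3

(a) deg p = 2. A generic line meets the curve in up to 2 points.
(b) Observable constraints: it misses every integer gridline on the y-axis.
(c) Assembling these constraints gives the stated polynomial.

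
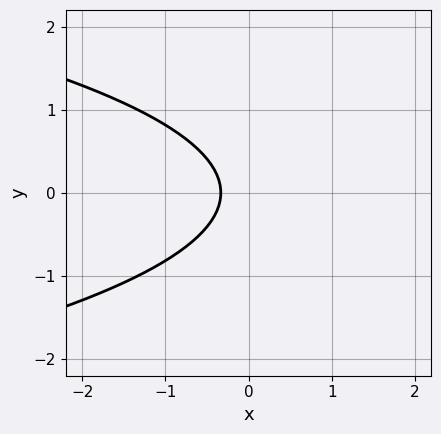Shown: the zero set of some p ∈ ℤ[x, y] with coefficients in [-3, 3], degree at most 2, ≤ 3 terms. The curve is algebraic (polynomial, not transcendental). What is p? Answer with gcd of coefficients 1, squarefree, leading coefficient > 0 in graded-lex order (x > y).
3*y^2 + 3*x + 1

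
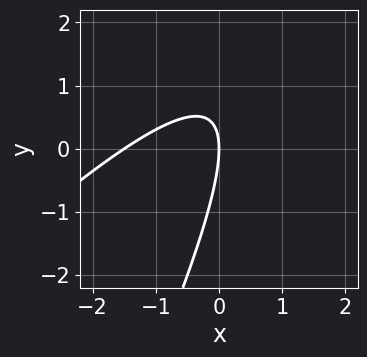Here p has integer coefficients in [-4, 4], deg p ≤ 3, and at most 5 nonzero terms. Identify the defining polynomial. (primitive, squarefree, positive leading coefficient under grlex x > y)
2*x^2 - 3*x*y + y^2 + 3*x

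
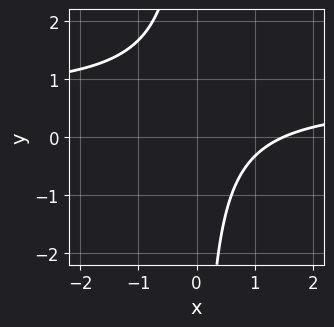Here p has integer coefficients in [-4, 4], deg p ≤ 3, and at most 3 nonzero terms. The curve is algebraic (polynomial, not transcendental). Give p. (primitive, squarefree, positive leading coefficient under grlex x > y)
3*x*y - 2*x + 3

1. deg p = 2. No degree-1 curve has this shape.
2. Checking where it meets the axes: no y-intercept at any integer in the box.
3. Matching integer coefficients to the picture gives p.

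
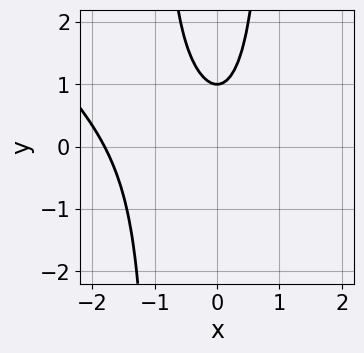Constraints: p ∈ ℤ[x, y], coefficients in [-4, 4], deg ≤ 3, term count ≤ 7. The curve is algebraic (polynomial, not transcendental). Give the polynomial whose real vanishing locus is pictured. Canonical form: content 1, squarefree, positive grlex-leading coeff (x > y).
2*x^3 + 2*x^2*y + 3*x^2 - 2*y + 2

(a) The degree is 3 — no degree-2 curve has this shape.
(b) Reading off the gridlines: it crosses the y-axis at the gridline y = 1.
(c) Fitting integer coefficients to these (and the overall shape) gives p.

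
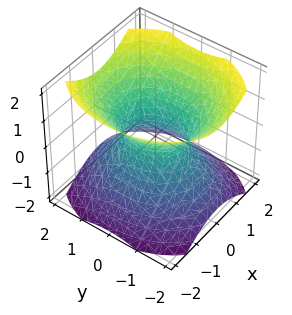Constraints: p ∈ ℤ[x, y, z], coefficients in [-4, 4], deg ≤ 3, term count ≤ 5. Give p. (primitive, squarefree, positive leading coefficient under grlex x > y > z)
Degree: one connected sheet with a waist; a quadric, so deg p = 2.
Symmetries: the z ↦ −z reflection is a symmetry, so z appears only in even powers; mirror symmetry y ↦ −y ⇒ only even powers of y; it's symmetric under x → −x, forcing even powers of x.
From the visible intercepts: the y-axis gridline crossings are at y ∈ {-1, 1}; no z-intercept at any integer in the box.
Fitting integer coefficients to these (and the overall shape) gives p.

3*x^2 + 2*y^2 - 3*z^2 - 2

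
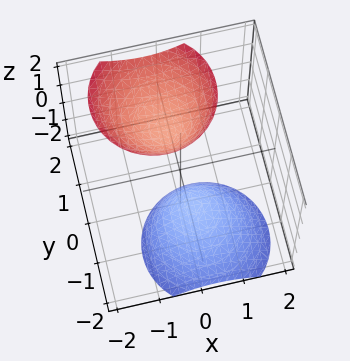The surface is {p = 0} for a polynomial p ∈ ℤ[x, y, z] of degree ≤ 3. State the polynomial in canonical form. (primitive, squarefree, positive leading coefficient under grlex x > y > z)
1. The picture has 2 separate pieces.
2. deg p = 2.
3. Observable constraints: the surface avoids every integer y-axis point in the box; no x-intercept at any integer in the box.
4. Matching integer coefficients to the picture gives p.

3*x^2 + x*z + 3*y^2 - 3*y*z - z^2 + 2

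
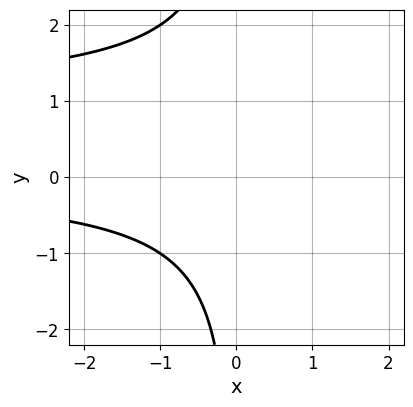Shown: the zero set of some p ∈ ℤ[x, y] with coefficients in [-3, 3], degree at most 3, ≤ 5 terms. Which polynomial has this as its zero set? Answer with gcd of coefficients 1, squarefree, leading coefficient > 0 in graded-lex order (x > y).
x*y^2 - x*y + 2

Degree: a generic line meets the curve in up to 3 points, so deg p = 3.
Reading off the gridlines: the curve avoids every integer x-axis point in the box; no y-intercept at any integer in the box.
Assembling these constraints gives the stated polynomial.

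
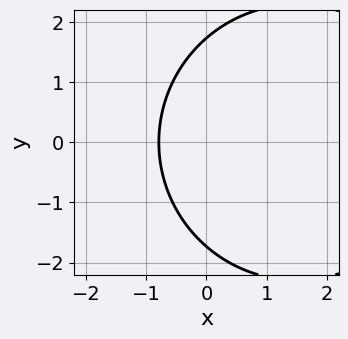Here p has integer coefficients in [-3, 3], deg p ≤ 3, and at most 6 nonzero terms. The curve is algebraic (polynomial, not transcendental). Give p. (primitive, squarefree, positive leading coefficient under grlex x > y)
x^2 + y^2 - 3*x - 3

1. The degree is 2 — no degree-1 curve has this shape.
2. Symmetries: it's symmetric under y → −y, forcing even powers of y.
3. Solving for integer coefficients yields p as stated.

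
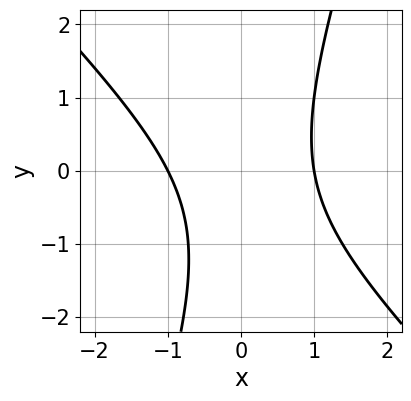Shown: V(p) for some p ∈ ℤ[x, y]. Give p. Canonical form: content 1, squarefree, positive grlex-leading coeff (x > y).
First, degree: a generic line meets the curve in up to 2 points, so deg p = 2.
Next, observable constraints: among the integer gridlines, it crosses the x-axis at x ∈ {-1, 1}; the curve avoids every integer y-axis point in the box.
Finally, putting this together gives p.

3*x^2 + 2*x*y - y^2 - y - 3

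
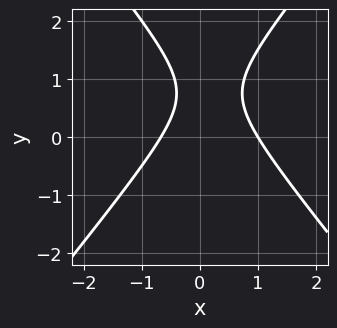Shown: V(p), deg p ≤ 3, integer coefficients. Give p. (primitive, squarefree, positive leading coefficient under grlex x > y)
3*x^2 - 2*y^2 - x + 3*y - 2

(a) deg p = 2.
(b) From the visible intercepts: the curve avoids every integer y-axis point in the box; it crosses the x-axis at the gridline x = 1.
(c) The integer polynomial consistent with all of this is the stated p.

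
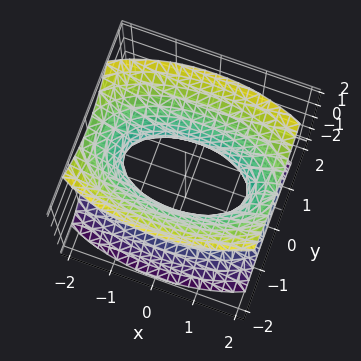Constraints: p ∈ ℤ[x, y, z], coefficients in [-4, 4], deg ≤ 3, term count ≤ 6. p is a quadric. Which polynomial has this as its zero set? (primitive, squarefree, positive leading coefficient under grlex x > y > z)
(a) The degree is 2 — one connected sheet with a waist; a quadric.
(b) Symmetries: the z ↦ −z reflection is a symmetry, so z appears only in even powers; it's symmetric under x → −x, forcing even powers of x; it's symmetric under y → −y, forcing even powers of y.
(c) Observable constraints: the surface avoids every integer z-axis point in the box.
(d) The integer polynomial consistent with all of this is the stated p.

x^2 + 3*y^2 - 2*z^2 - 2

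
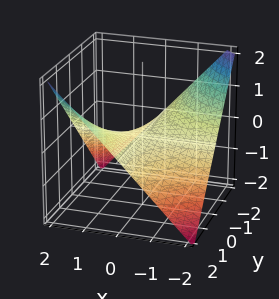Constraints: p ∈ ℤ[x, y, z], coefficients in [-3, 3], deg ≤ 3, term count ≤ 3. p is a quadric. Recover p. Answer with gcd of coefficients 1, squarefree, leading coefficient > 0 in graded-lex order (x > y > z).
x*y - 2*z

1. Degree: a saddle surface; a quadric, so deg p = 2.
2. Reading off the gridlines: one z-axis crossing is at z = 0; the visible y-axis segment lies entirely on the surface; the visible x-axis segment lies entirely on the surface.
3. Matching integer coefficients to the picture gives p.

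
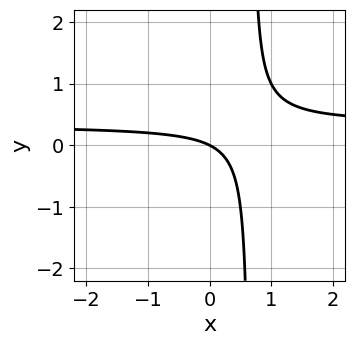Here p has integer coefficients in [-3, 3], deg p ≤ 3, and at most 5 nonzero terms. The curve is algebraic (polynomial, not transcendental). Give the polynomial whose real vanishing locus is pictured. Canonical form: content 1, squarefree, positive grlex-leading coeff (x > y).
3*x*y - x - 2*y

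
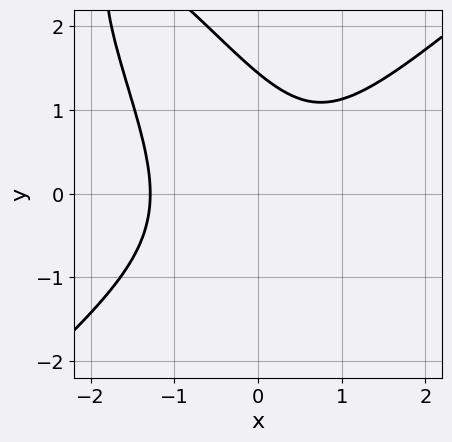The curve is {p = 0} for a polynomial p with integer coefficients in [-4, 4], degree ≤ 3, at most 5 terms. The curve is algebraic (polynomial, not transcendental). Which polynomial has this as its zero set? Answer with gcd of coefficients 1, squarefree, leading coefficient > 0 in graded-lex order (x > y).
2*x^3 - 2*x*y^2 - y^3 - x + 3

1. deg p = 3.
2. Putting this together gives p.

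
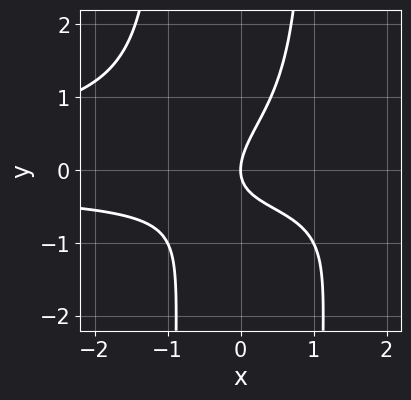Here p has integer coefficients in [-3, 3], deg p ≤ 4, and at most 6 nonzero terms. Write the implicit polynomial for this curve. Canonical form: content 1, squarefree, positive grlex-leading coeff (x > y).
First, deg p = 4.
Next, checking where it meets the axes: it crosses the x-axis at the gridline x = 0; one y-axis crossing is at y = 0.
Finally, solving for integer coefficients yields p as stated.

x^2*y^2 + x*y - y^2 + x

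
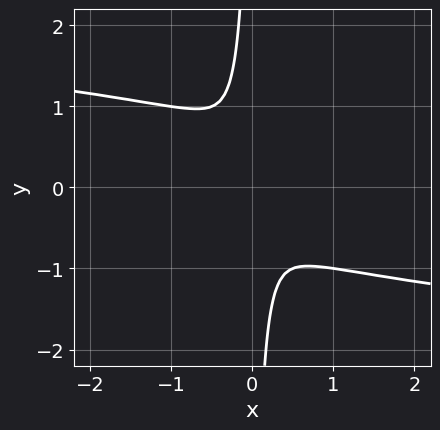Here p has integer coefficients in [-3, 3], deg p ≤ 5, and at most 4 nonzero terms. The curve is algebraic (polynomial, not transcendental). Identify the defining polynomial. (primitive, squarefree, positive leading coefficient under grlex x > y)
3*x*y^3 + 2*x^2 + y^2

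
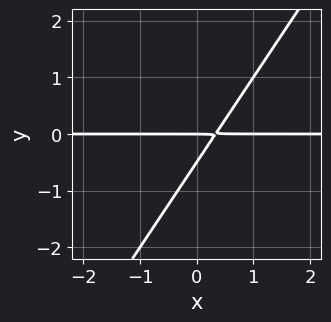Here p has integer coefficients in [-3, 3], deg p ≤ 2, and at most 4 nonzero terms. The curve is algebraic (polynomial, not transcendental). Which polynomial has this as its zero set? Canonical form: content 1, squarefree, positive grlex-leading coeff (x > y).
1. deg p = 2. A generic line meets the curve in up to 2 points.
2. Reading off the gridlines: every point of the x-axis in the box is on the curve; it meets the y-axis at y = 0 (among the integer gridlines).
3. Putting this together gives p.

3*x*y - 2*y^2 - y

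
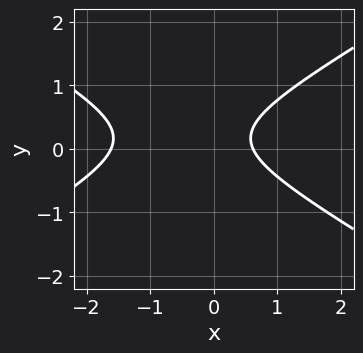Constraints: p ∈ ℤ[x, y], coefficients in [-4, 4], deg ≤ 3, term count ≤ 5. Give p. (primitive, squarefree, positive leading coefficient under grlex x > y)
x^2 - 3*y^2 + x + y - 1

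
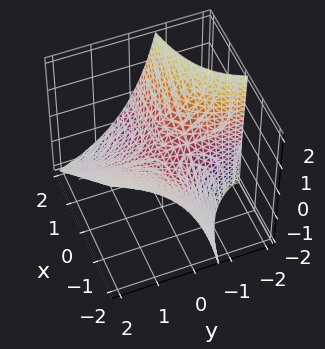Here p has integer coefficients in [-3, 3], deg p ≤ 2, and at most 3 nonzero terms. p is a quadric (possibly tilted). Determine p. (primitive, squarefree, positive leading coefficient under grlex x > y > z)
(a) The degree is 2 — no degree-1 surface has this shape.
(b) Against the integer gridlines: one z-axis crossing is at z = 0; every point of the y-axis in the box is on the surface.
(c) Fitting integer coefficients to these (and the overall shape) gives p. Check: (2, 0, 0) on the x-axis lies on the surface, and p(2, 0, 0) = 0. ✓

2*x*y + y*z + 2*z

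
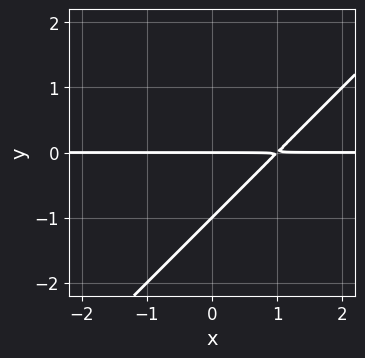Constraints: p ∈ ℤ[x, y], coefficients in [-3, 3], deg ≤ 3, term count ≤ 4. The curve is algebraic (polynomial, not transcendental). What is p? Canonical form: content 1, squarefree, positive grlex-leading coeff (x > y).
First, the degree is 2 — the shape is more complex than any degree-1 curve.
Then, observable constraints: the y-axis gridline crossings are at y ∈ {-1, 0}; the visible x-axis segment lies entirely on the curve.
Finally, together with the visible shape, these determine p as stated.

x*y - y^2 - y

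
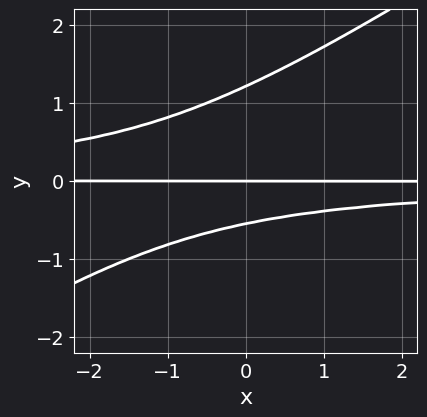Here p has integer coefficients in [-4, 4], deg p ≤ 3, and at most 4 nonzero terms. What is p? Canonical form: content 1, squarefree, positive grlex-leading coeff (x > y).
2*x*y^2 - 3*y^3 + 2*y^2 + 2*y

First, the degree is 3 — the shape is more complex than any degree-2 curve.
Next, from the visible intercepts: it meets the y-axis at y = 0 (among the integer gridlines); every point of the x-axis in the box is on the curve.
Finally, matching integer coefficients to the picture gives p.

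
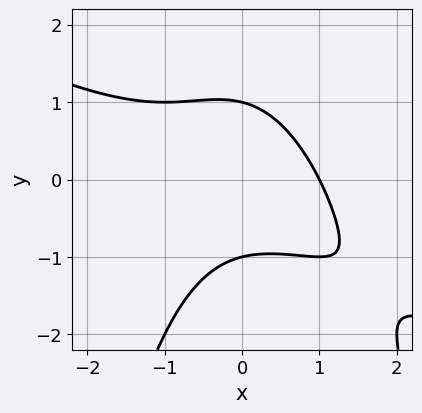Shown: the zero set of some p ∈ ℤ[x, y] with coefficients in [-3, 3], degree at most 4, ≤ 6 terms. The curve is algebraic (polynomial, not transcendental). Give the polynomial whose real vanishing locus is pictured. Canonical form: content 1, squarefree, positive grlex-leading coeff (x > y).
Degree: the shape is more complex than any degree-2 curve, so deg p = 3.
Reading off the gridlines: the y-axis gridline crossings are at y ∈ {-1, 1}; it crosses the x-axis at the gridline x = 1.
These observations pin down the coefficients.

x^3 + 2*x^2*y + 2*y^2 + x - 2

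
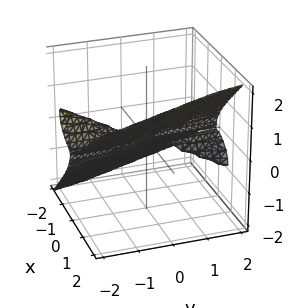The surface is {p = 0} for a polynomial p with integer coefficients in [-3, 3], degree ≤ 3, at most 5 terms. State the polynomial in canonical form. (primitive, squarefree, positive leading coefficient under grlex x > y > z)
2*x^3 + 2*x*y*z - 3*z^3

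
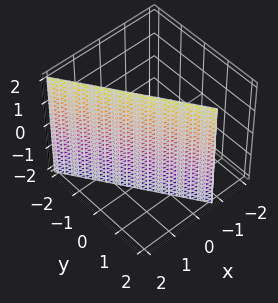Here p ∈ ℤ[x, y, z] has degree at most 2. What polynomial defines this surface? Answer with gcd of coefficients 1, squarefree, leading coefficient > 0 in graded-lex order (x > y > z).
3*x + 2*y - 2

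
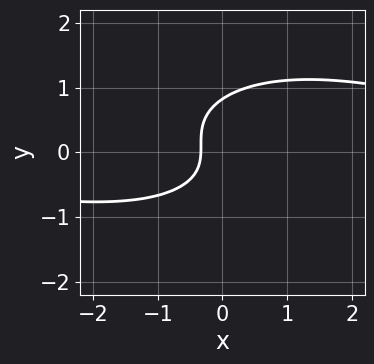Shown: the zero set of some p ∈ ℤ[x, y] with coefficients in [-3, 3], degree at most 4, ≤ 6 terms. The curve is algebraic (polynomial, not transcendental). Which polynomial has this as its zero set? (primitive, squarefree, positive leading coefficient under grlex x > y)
x^2*y + 3*y^3 - y^2 - 3*x - 1

First, degree: the shape is more complex than any degree-2 curve, so deg p = 3.
Finally, putting this together gives p.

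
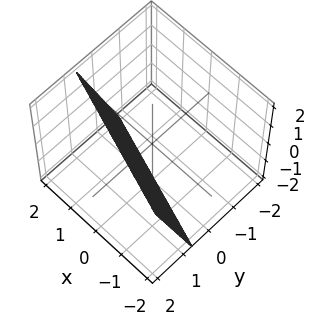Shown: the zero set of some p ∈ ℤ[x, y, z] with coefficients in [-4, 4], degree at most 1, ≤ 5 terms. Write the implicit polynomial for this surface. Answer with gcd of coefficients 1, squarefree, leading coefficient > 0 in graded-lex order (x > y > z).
x + 3*y - z - 2

First, deg p = 1. The surface is flat (a plane).
Then, checking where it meets the axes: it crosses the z-axis at the gridline z = -2; it crosses the x-axis at the gridline x = 2.
Finally, assembling these constraints gives the stated polynomial.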